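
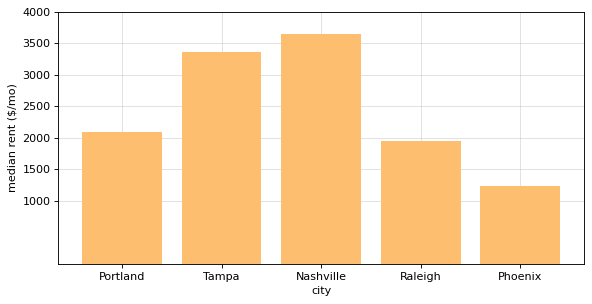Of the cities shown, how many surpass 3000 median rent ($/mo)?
Above 3000: Tampa, Nashville.

2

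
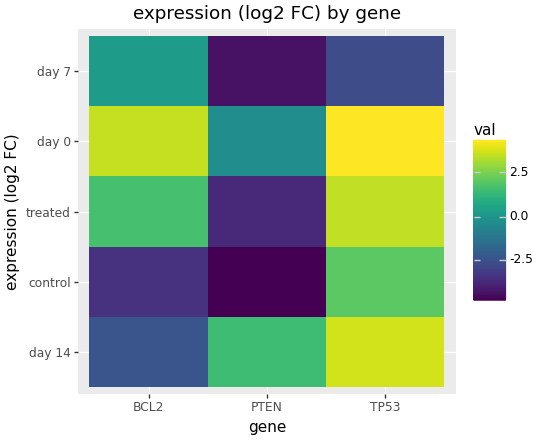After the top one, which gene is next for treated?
Top 3 for treated: TP53 ≈ 3, BCL2 ≈ 2, PTEN ≈ -4.

BCL2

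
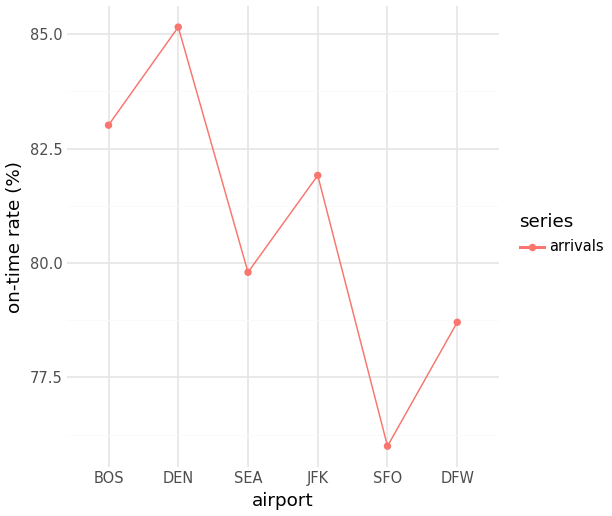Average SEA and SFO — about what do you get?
(80 + 76) / 2 ≈ 78.

≈ 78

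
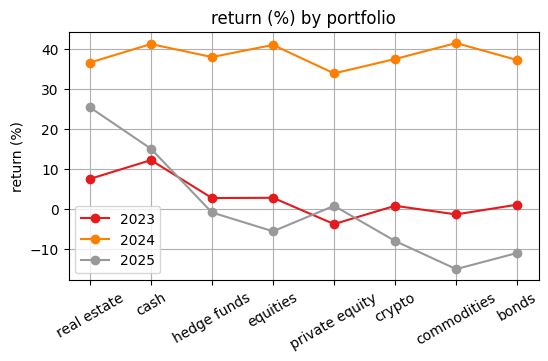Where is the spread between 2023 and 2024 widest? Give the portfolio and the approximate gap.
commodities: 2023 ≈ 0, 2024 ≈ 40 → gap ≈ 40. Next-largest (equities) is only ≈ 35.

commodities, ≈ 40 %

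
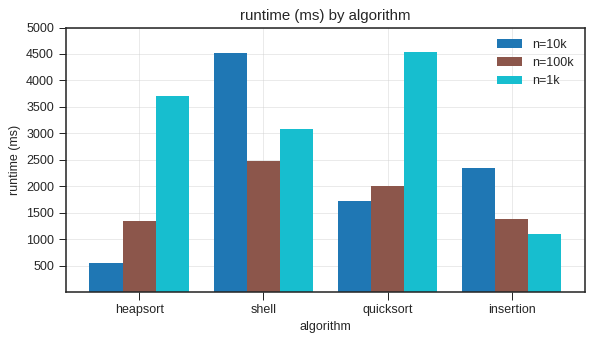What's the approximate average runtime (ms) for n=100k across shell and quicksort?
(2500 + 2000) / 2 ≈ 2250.

≈ 2250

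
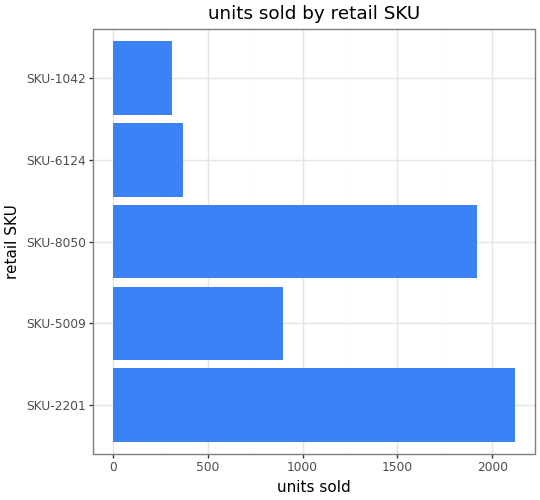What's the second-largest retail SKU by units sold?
SKU-8050

Top 3: SKU-2201 ≈ 2200, SKU-8050 ≈ 2000, SKU-5009 ≈ 800.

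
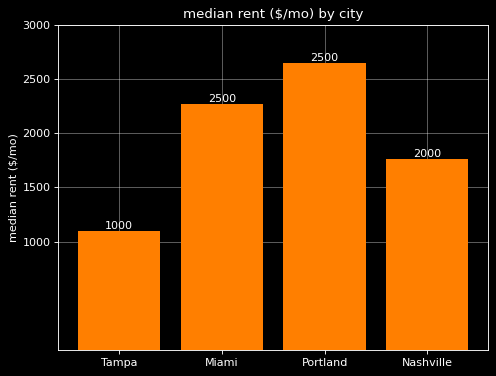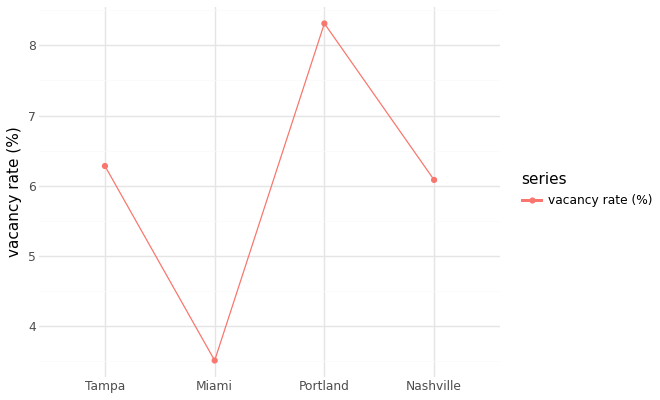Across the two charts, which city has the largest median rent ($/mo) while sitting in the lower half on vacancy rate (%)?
Chart 2 median vacancy rate (%) ≈ 6; below-median cities: Miami, Nashville. Among those, Miami has the highest median rent ($/mo) (≈ 2500).

Miami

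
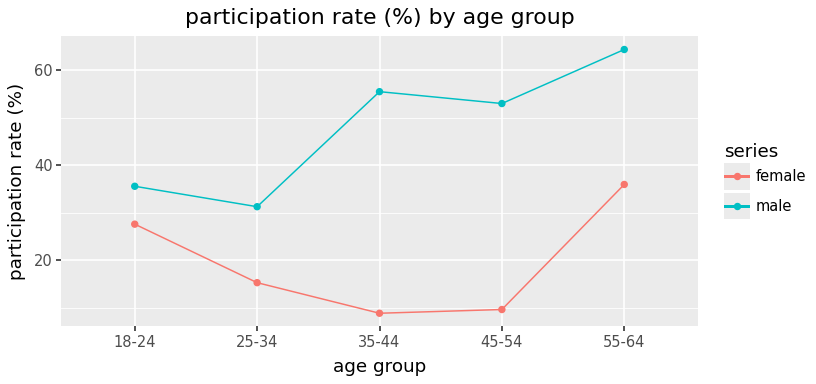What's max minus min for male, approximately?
≈ 35

Max 55-64 ≈ 65, min 25-34 ≈ 30; range ≈ 35.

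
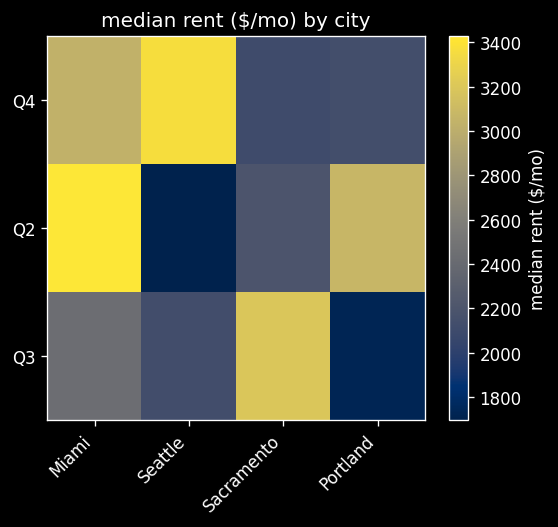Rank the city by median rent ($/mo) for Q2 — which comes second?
Portland

Top 3 for Q2: Miami ≈ 3400, Portland ≈ 3000, Sacramento ≈ 2200.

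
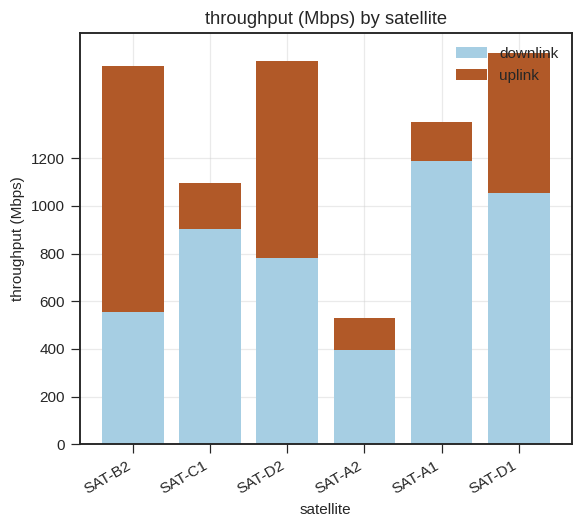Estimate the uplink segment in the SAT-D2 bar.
≈ 800

uplink top ≈ 1600, bottom ≈ 800; segment ≈ 800.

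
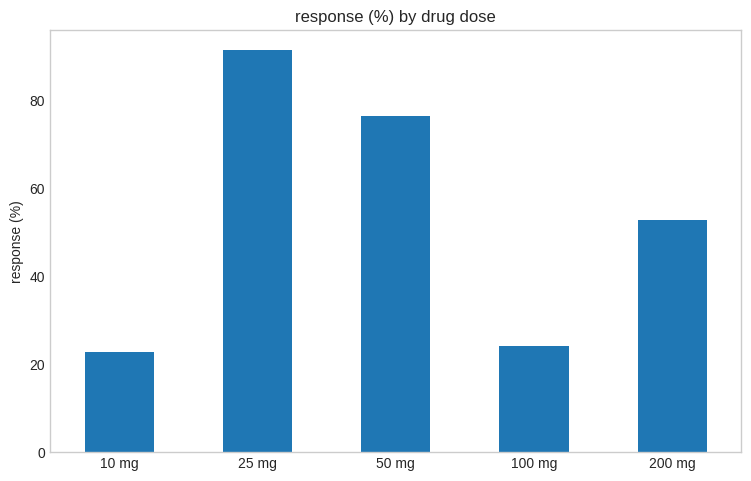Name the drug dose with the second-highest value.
50 mg

Top 3: 25 mg ≈ 90, 50 mg ≈ 80, 200 mg ≈ 50.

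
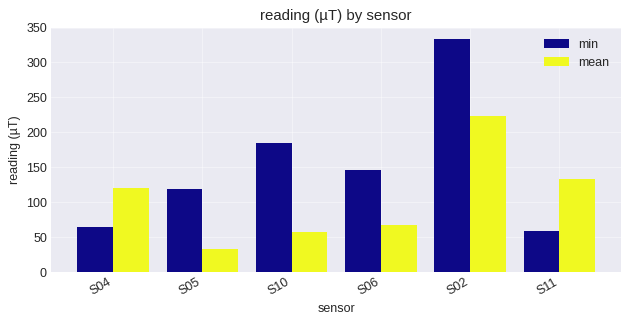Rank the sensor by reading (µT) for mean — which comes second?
Top 3 for mean: S02 ≈ 200, S11 ≈ 150, S04 ≈ 100.

S11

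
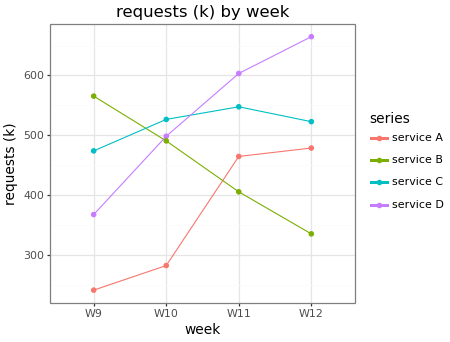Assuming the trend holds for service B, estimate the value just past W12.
≈ 275

Last three: 500, 400, 350 → slope ≈ -75/step → next ≈ 275.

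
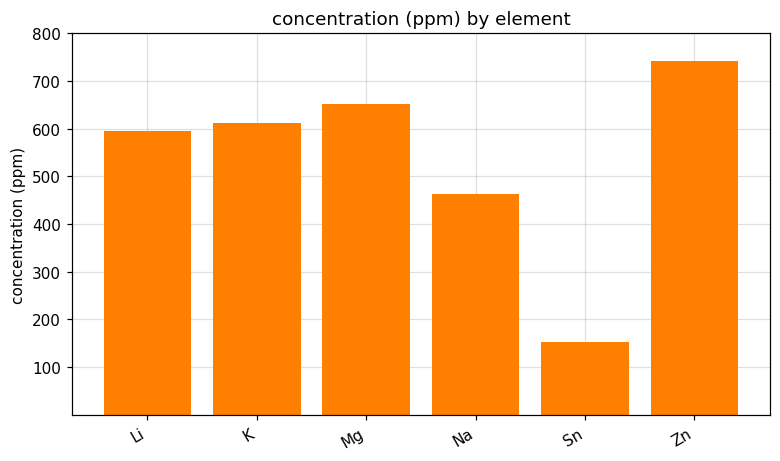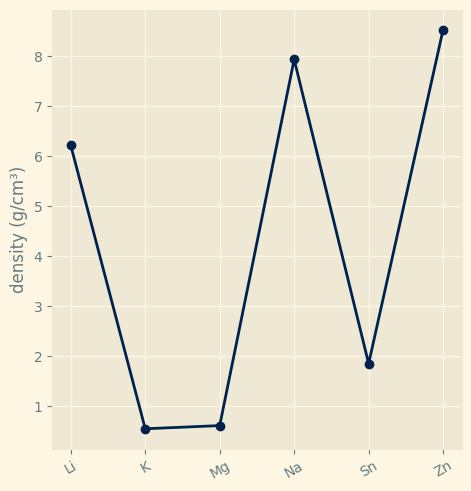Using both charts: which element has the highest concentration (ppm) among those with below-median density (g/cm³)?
Mg

Chart 2 median density (g/cm³) ≈ 4; below-median elements: K, Mg, Sn. Among those, Mg has the highest concentration (ppm) (≈ 700).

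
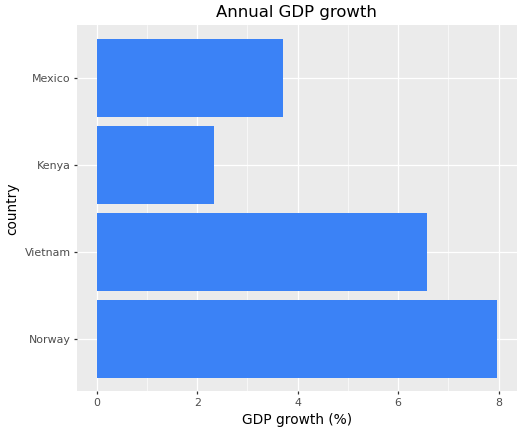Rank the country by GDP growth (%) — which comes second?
Vietnam

Top 3: Norway ≈ 8, Vietnam ≈ 7, Mexico ≈ 4.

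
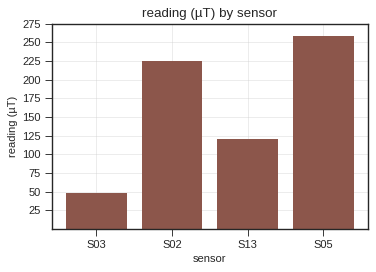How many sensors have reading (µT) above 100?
Above 100: S02, S13, S05.

3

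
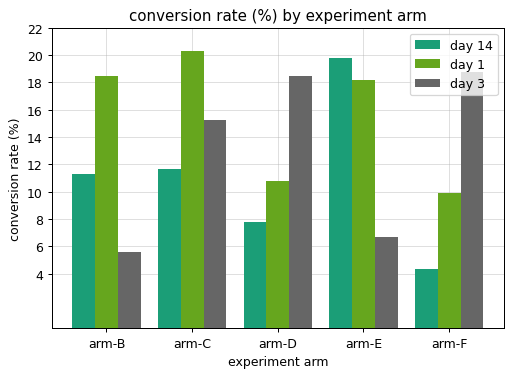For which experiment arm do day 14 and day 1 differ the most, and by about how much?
arm-C: day 14 ≈ 12, day 1 ≈ 20 → gap ≈ 8. Next-largest (arm-B) is only ≈ 6.

arm-C, ≈ 8 %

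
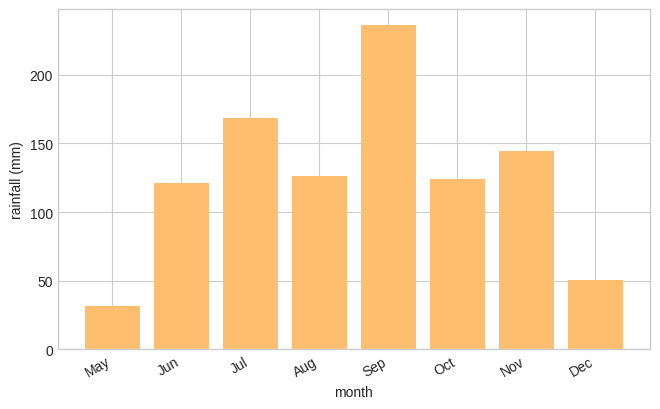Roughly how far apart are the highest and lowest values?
Max Sep ≈ 240, min May ≈ 40; range ≈ 200.

≈ 200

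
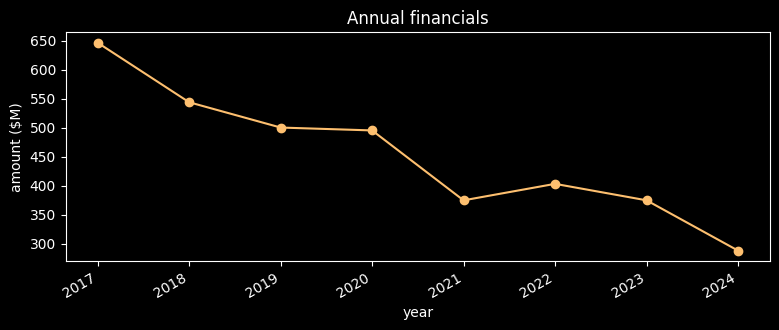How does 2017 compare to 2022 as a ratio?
2017 ≈ 650, 2022 ≈ 400; 650/400 ≈ 1.62.

≈ 1.62×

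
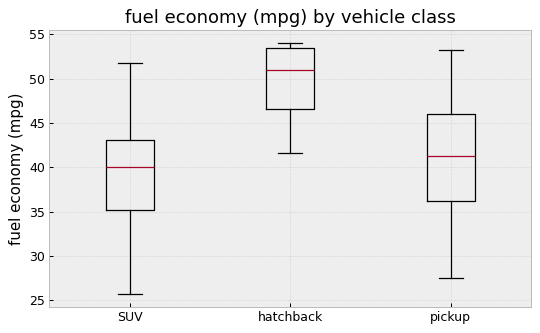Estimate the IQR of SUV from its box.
Q3 ≈ 43, Q1 ≈ 35; IQR ≈ 8.

≈ 8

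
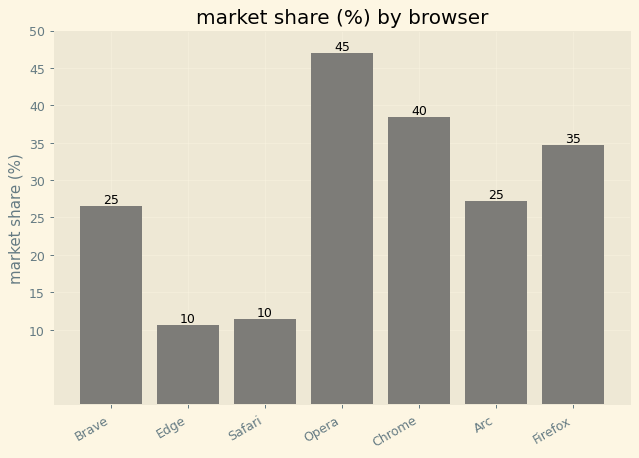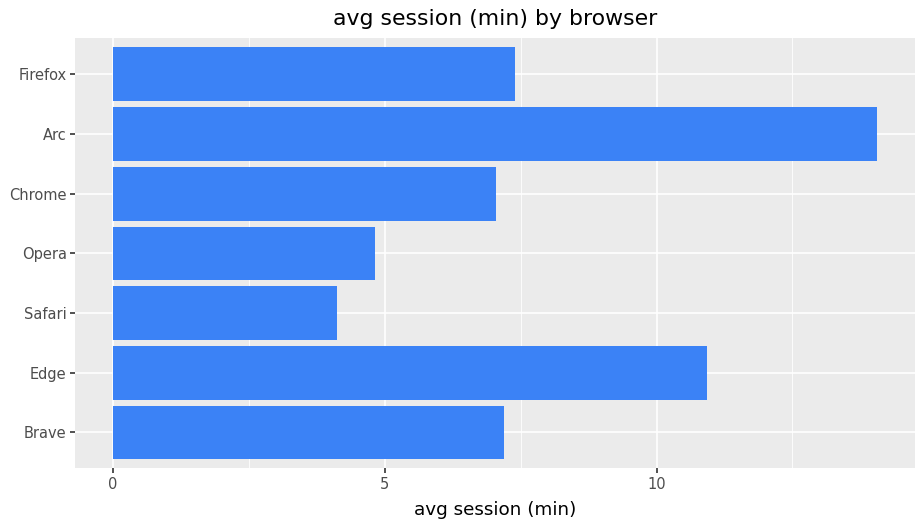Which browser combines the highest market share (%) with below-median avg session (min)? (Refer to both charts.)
Chart 2 median avg session (min) ≈ 8; below-median browsers: Safari, Opera, Chrome. Among those, Opera has the highest market share (%) (≈ 45).

Opera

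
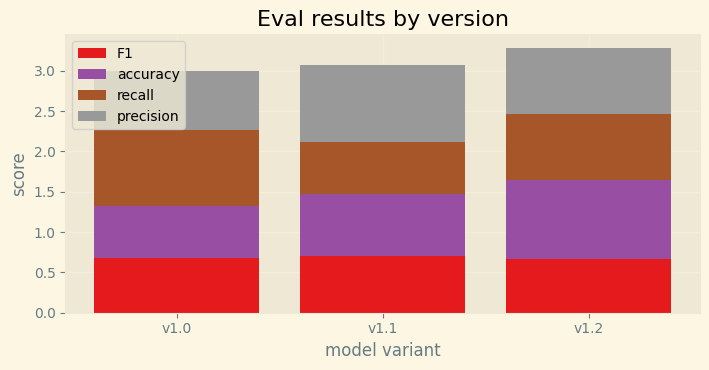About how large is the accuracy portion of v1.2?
≈ 1.0

accuracy top ≈ 1.5, bottom ≈ 0.5; segment ≈ 1.0.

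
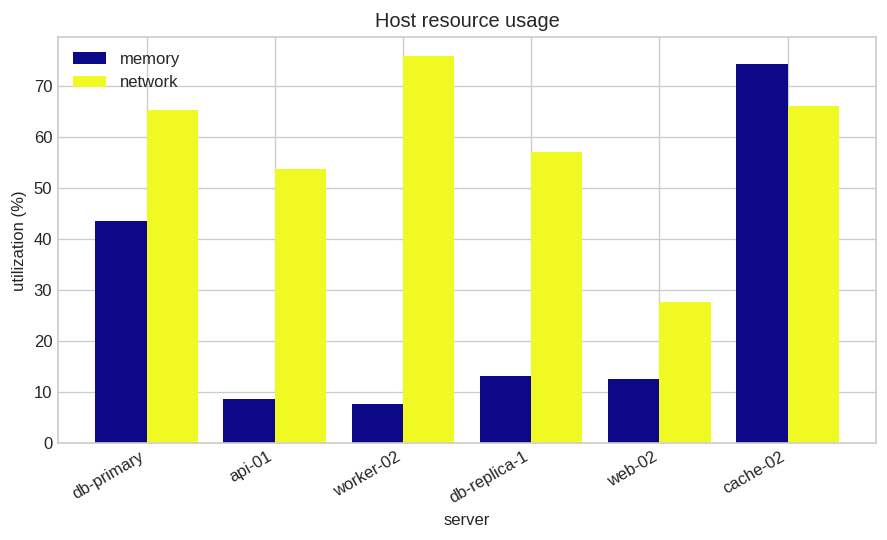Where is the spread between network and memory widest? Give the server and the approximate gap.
worker-02: network ≈ 80, memory ≈ 10 → gap ≈ 70. Next-largest (api-01) is only ≈ 40.

worker-02, ≈ 70 %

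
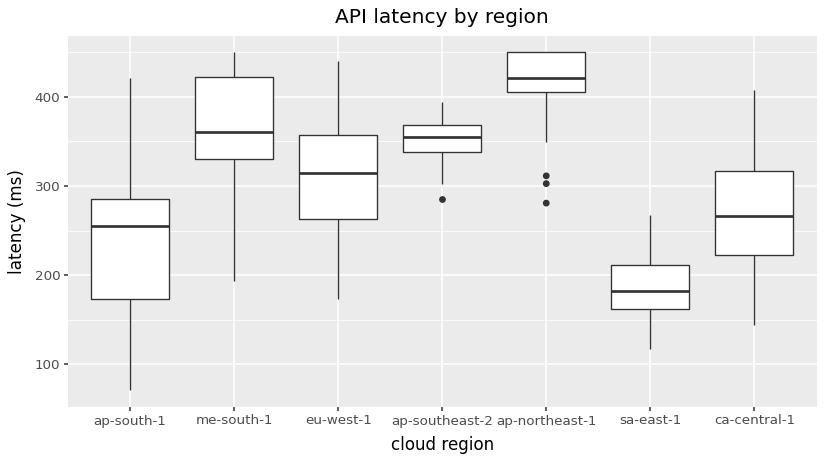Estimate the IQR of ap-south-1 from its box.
Q3 ≈ 275, Q1 ≈ 175; IQR ≈ 100.

≈ 100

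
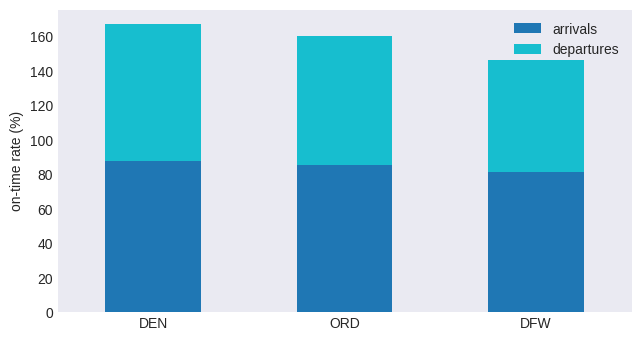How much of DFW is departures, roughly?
departures top ≈ 140, bottom ≈ 80; segment ≈ 60.

≈ 60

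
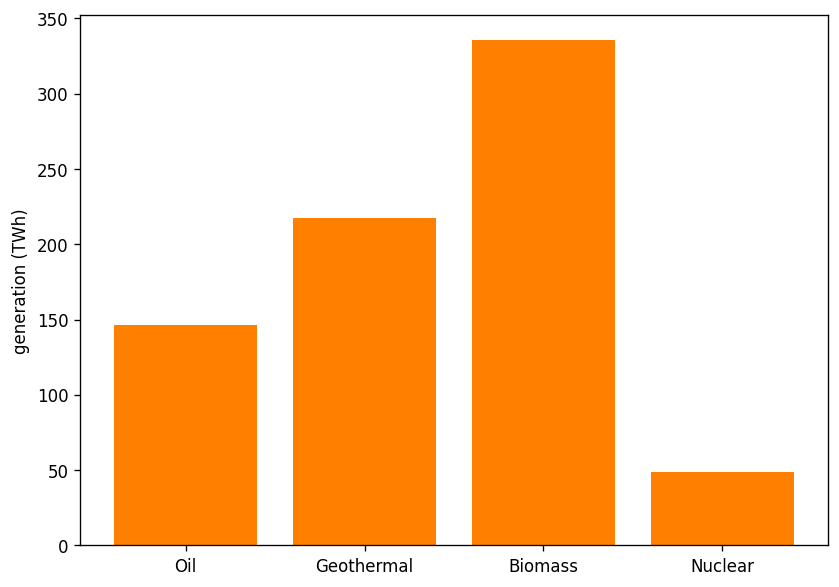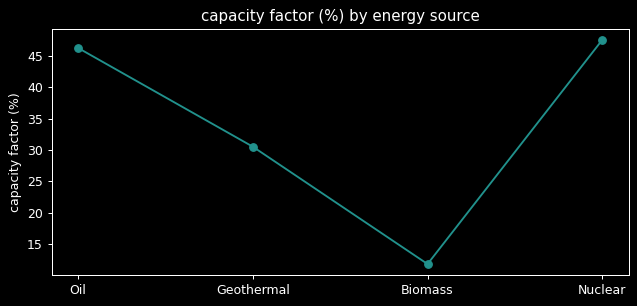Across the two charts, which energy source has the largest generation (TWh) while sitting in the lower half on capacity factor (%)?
Biomass

Chart 2 median capacity factor (%) ≈ 40; below-median energy sources: Geothermal, Biomass. Among those, Biomass has the highest generation (TWh) (≈ 350).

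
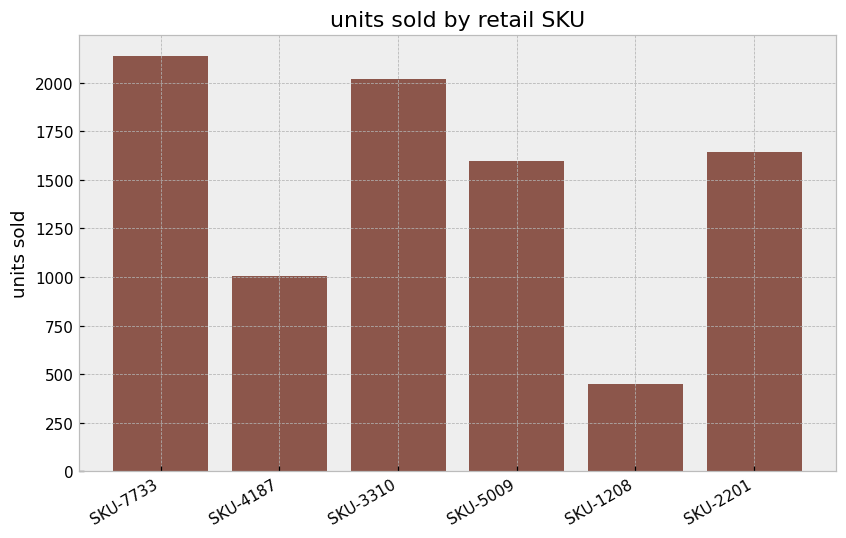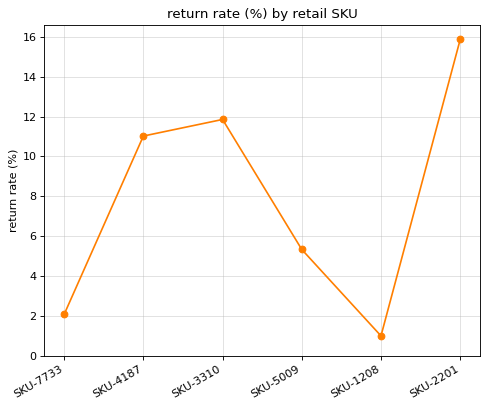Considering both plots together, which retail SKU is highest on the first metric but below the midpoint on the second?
SKU-7733

Chart 2 median return rate (%) ≈ 8; below-median retail SKUs: SKU-7733, SKU-5009, SKU-1208. Among those, SKU-7733 has the highest units sold (≈ 2200).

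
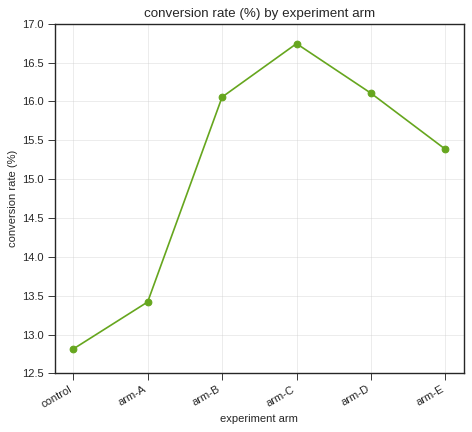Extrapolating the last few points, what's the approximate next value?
≈ 15

Last three: 16.5, 16.0, 15.5 → slope ≈ -0.5/step → next ≈ 15.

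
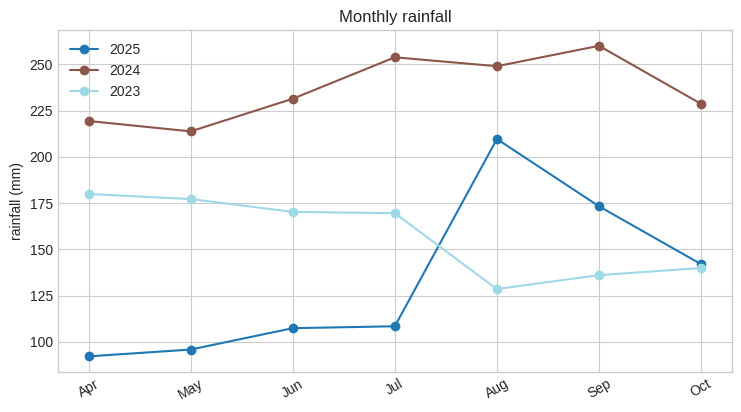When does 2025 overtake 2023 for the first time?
Aug

Jul: 2025 ≈ 100 vs 2023 ≈ 160 (not yet); Aug: 2025 ≈ 200 vs 2023 ≈ 120 (first crossover).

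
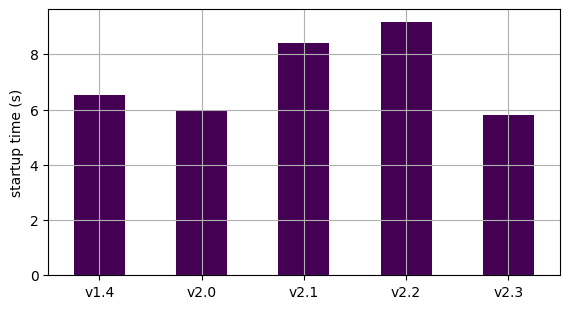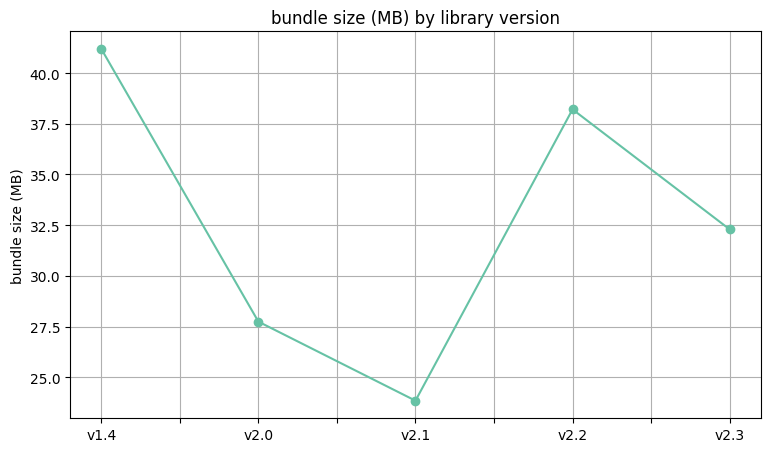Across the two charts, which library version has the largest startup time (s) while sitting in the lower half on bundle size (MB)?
v2.1

Chart 2 median bundle size (MB) ≈ 30; below-median library versions: v2.0, v2.1. Among those, v2.1 has the highest startup time (s) (≈ 8).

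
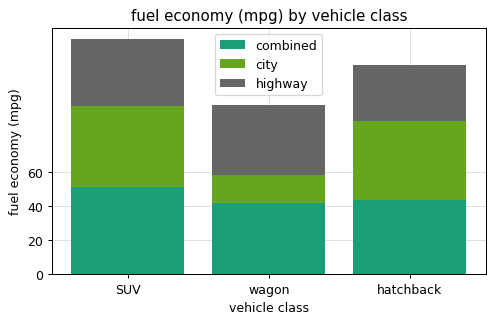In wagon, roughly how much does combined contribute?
≈ 40

combined top ≈ 40, bottom ≈ 0; segment ≈ 40.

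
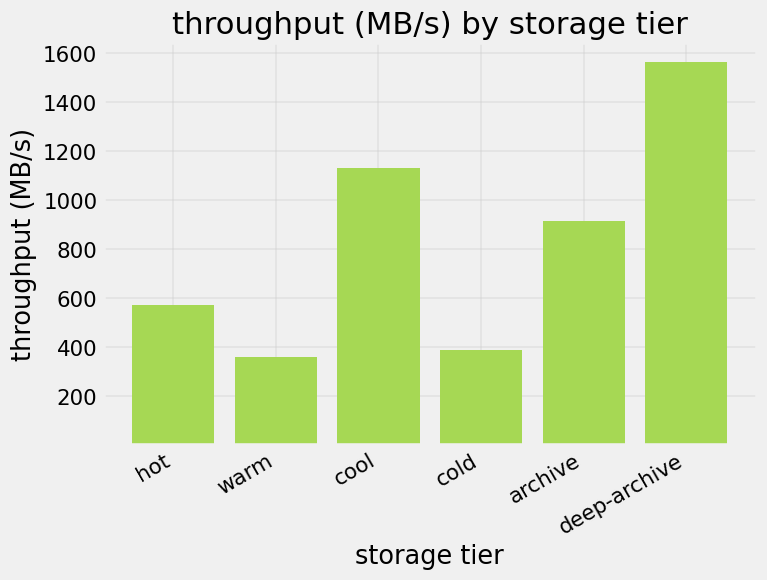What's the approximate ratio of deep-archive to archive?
deep-archive ≈ 1600, archive ≈ 1000; 1600/1000 ≈ 1.6.

≈ 1.6×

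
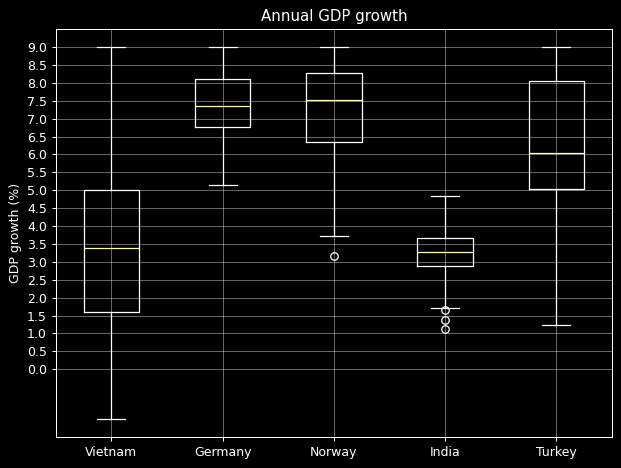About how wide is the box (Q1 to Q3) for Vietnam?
≈ 3.5

Q3 ≈ 5.0, Q1 ≈ 1.5; IQR ≈ 3.5.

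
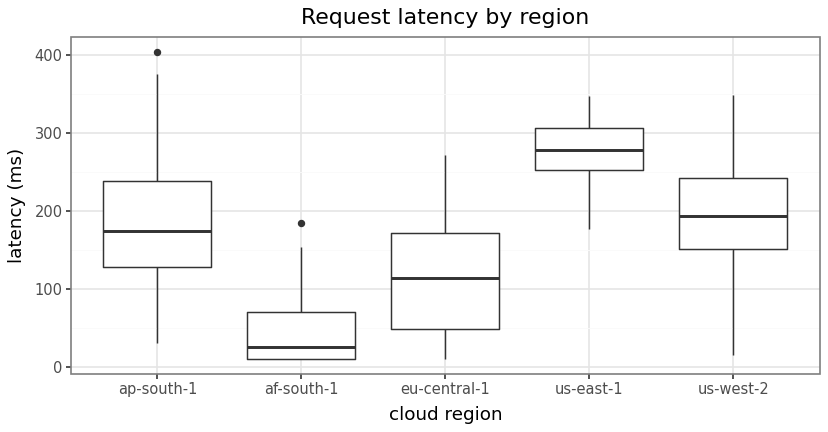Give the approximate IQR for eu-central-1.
Q3 ≈ 175, Q1 ≈ 50; IQR ≈ 125.

≈ 125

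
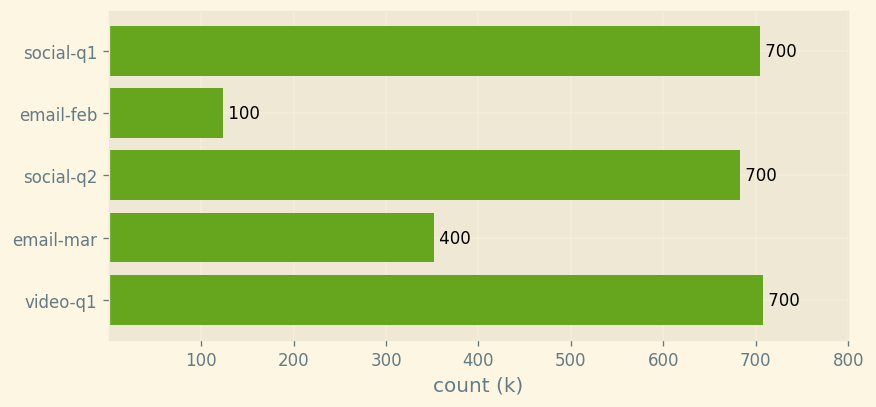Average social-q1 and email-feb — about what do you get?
(700 + 100) / 2 ≈ 400.

≈ 400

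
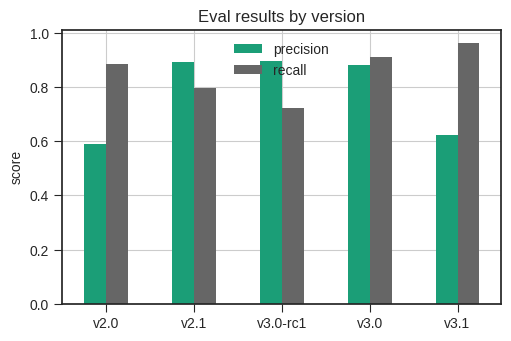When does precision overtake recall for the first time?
v2.1

v2.0: precision ≈ 0.6 vs recall ≈ 0.9 (not yet); v2.1: precision ≈ 0.9 vs recall ≈ 0.8 (first crossover).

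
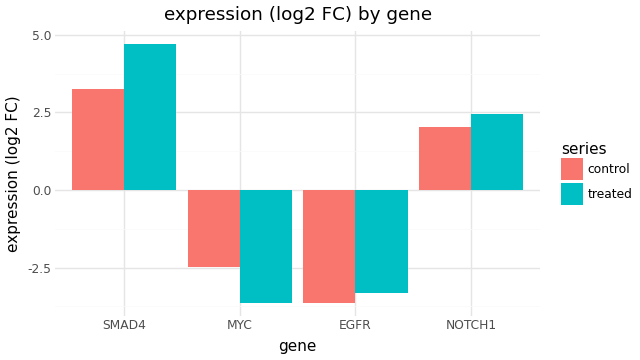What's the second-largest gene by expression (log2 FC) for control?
NOTCH1

Top 3 for control: SMAD4 ≈ 3, NOTCH1 ≈ 2, MYC ≈ -2.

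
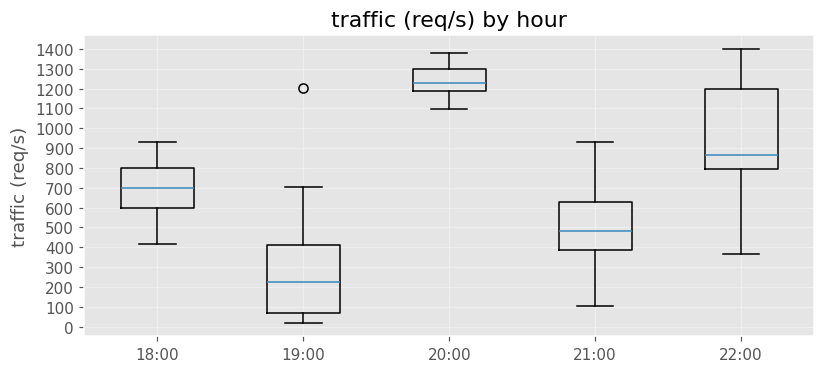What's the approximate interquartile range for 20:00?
≈ 100

Q3 ≈ 1300, Q1 ≈ 1200; IQR ≈ 100.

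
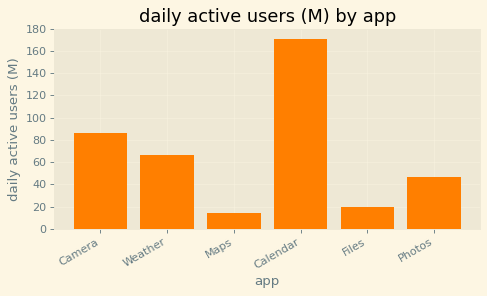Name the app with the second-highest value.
Camera

Top 3: Calendar ≈ 180, Camera ≈ 80, Weather ≈ 60.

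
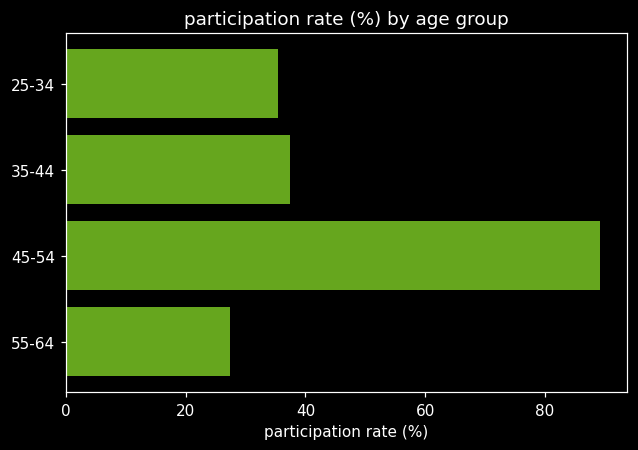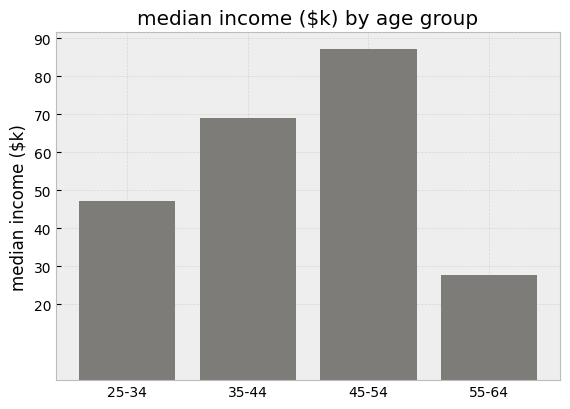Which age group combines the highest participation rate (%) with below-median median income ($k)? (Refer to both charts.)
25-34

Chart 2 median median income ($k) ≈ 60; below-median age groups: 25-34, 55-64. Among those, 25-34 has the highest participation rate (%) (≈ 40).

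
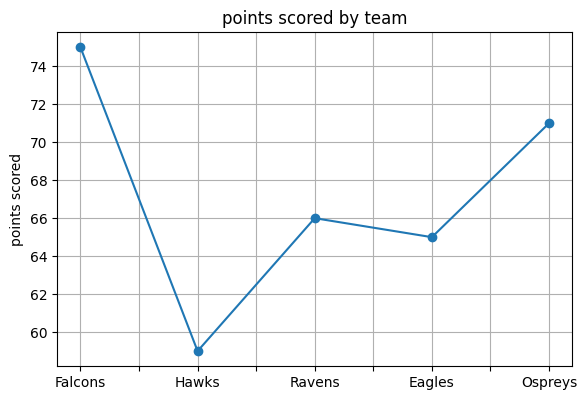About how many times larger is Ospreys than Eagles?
Ospreys ≈ 72, Eagles ≈ 64; 72/64 ≈ 1.12.

≈ 1.12×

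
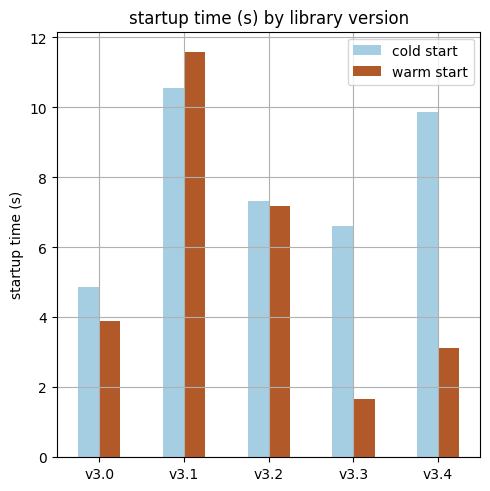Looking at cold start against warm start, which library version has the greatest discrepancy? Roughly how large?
v3.4: cold start ≈ 10, warm start ≈ 3 → gap ≈ 7. Next-largest (v3.3) is only ≈ 5.

v3.4, ≈ 7 s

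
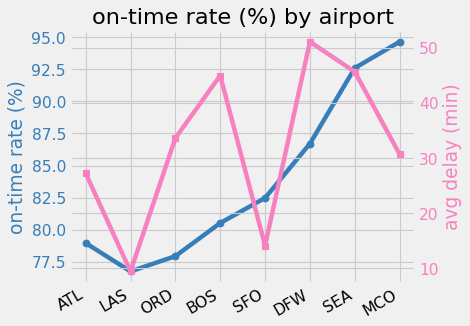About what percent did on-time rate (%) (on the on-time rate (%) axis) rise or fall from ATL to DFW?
ATL ≈ 78, DFW ≈ 86; (86 − 78) / 78 ≈ +10.3%.

≈ +10.3%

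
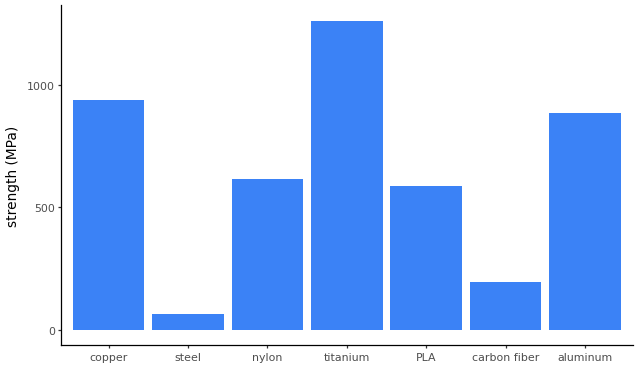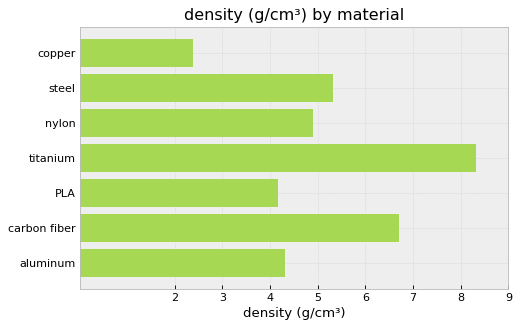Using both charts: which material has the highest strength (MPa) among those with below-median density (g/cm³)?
Chart 2 median density (g/cm³) ≈ 5; below-median materials: copper, PLA, aluminum. Among those, copper has the highest strength (MPa) (≈ 1000).

copper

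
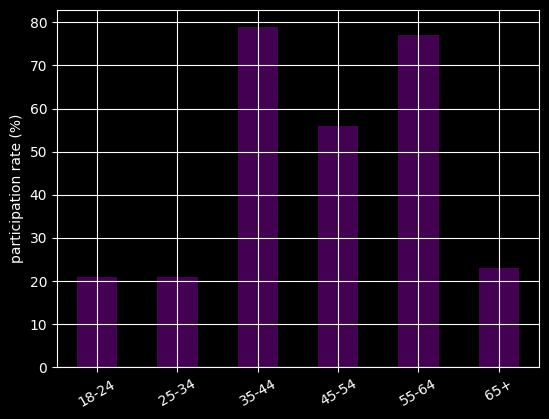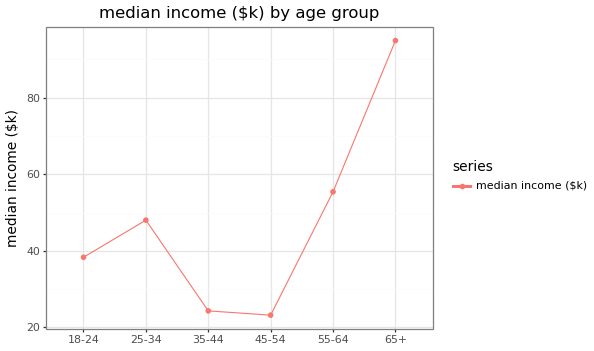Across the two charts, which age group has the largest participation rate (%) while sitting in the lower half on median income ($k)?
35-44

Chart 2 median median income ($k) ≈ 40; below-median age groups: 18-24, 35-44, 45-54. Among those, 35-44 has the highest participation rate (%) (≈ 80).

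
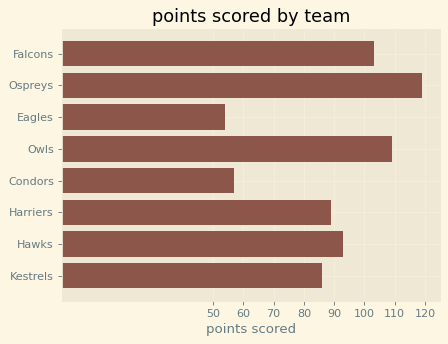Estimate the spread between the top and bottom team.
Max Ospreys ≈ 120, min Eagles ≈ 50; range ≈ 70.

≈ 70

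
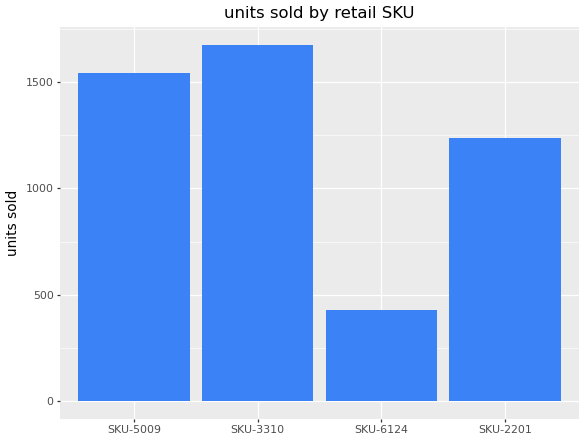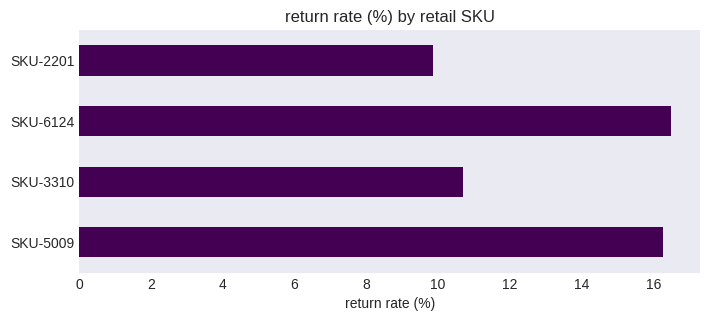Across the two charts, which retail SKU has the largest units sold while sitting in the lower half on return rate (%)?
SKU-3310

Chart 2 median return rate (%) ≈ 14; below-median retail SKUs: SKU-3310, SKU-2201. Among those, SKU-3310 has the highest units sold (≈ 1600).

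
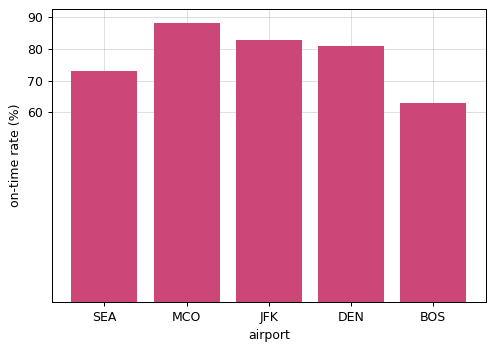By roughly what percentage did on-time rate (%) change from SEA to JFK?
≈ +14.3%

SEA ≈ 70, JFK ≈ 80; (80 − 70) / 70 ≈ +14.3%.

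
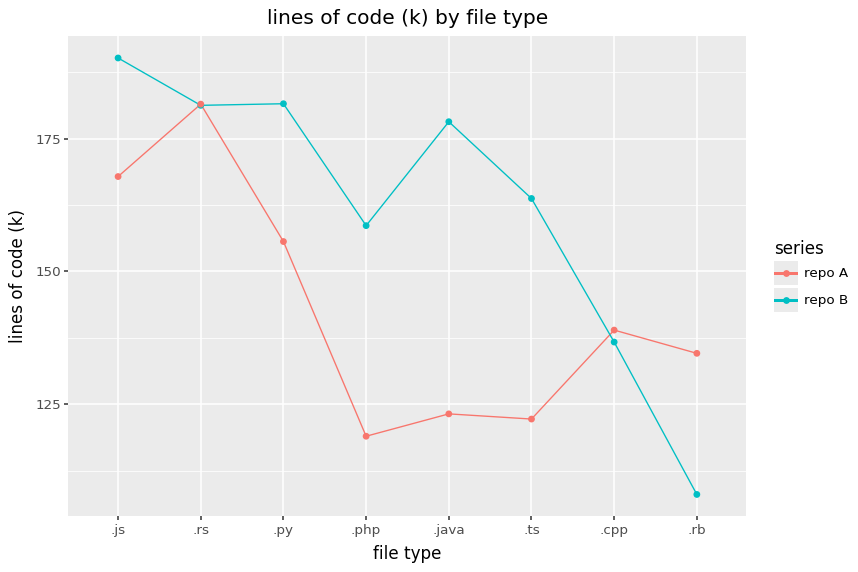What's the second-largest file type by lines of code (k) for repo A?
Top 3 for repo A: .rs ≈ 180, .js ≈ 170, .py ≈ 160.

.js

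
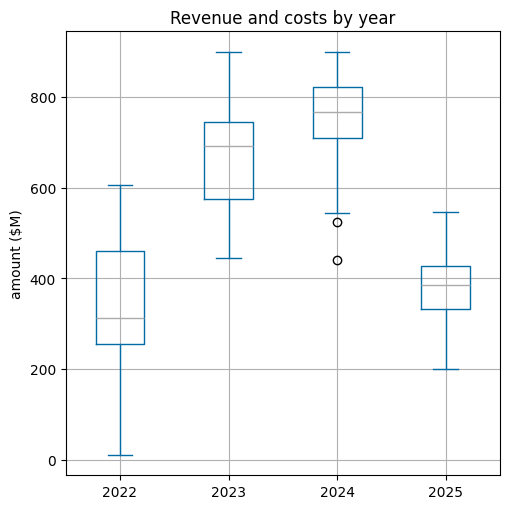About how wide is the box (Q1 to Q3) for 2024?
≈ 100

Q3 ≈ 800, Q1 ≈ 700; IQR ≈ 100.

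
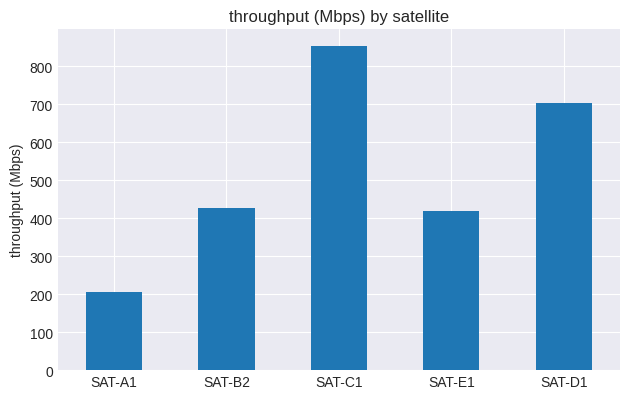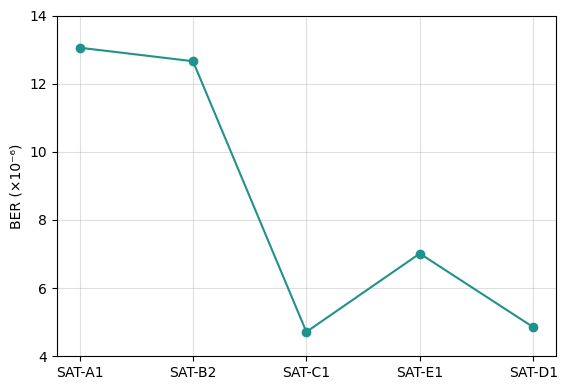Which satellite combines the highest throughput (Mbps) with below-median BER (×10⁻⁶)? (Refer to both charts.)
Chart 2 median BER (×10⁻⁶) ≈ 8; below-median satellites: SAT-C1, SAT-D1. Among those, SAT-C1 has the highest throughput (Mbps) (≈ 900).

SAT-C1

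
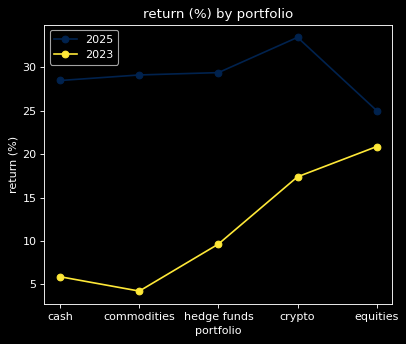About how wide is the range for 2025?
Max crypto ≈ 35, min equities ≈ 25; range ≈ 10.

≈ 10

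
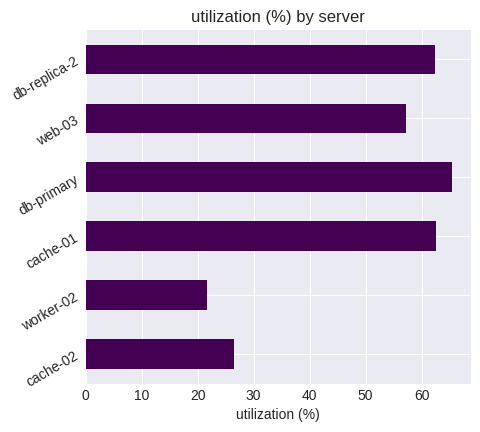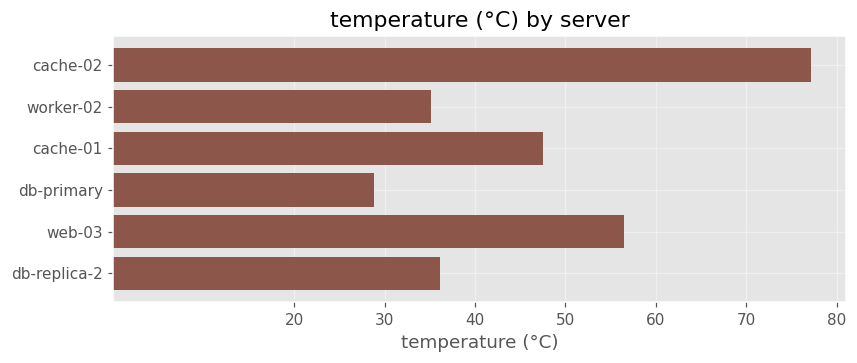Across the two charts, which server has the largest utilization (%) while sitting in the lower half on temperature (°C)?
db-primary

Chart 2 median temperature (°C) ≈ 40; below-median servers: worker-02, db-primary, db-replica-2. Among those, db-primary has the highest utilization (%) (≈ 70).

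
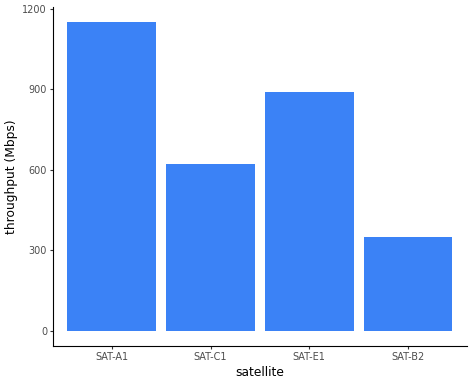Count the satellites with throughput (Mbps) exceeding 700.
2

Above 700: SAT-A1, SAT-E1.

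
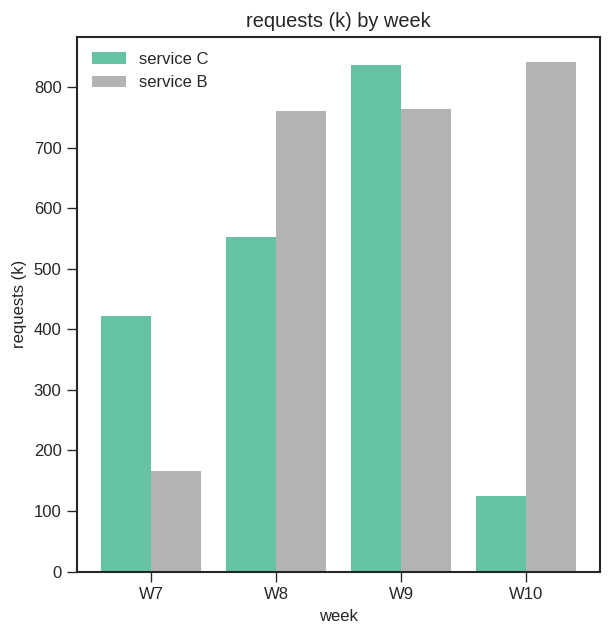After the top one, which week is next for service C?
Top 3 for service C: W9 ≈ 800, W8 ≈ 600, W7 ≈ 400.

W8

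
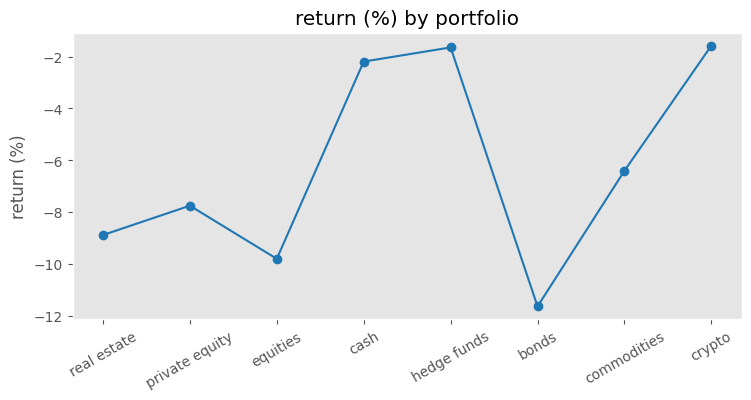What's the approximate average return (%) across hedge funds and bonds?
(-2 + -12) / 2 ≈ -7.

≈ -7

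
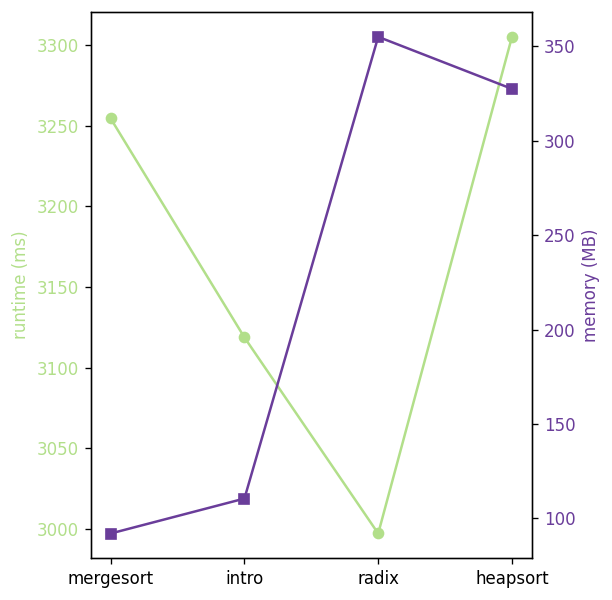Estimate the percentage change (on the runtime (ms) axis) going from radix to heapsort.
radix ≈ 3000, heapsort ≈ 3300; (3300 − 3000) / 3000 ≈ +10%.

≈ +10%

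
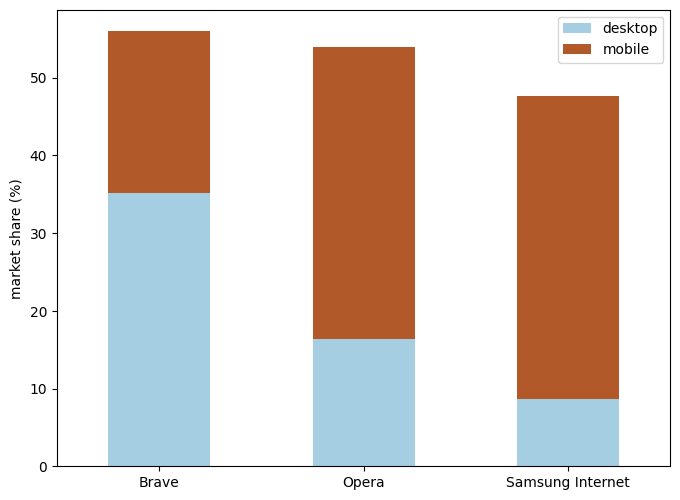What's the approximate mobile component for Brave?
mobile top ≈ 55, bottom ≈ 35; segment ≈ 20.

≈ 20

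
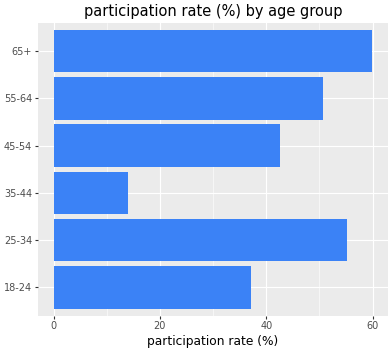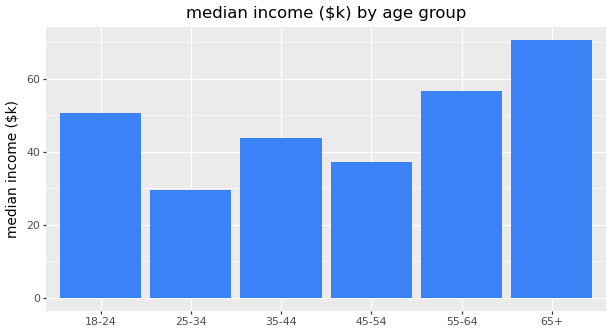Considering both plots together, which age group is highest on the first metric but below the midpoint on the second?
Chart 2 median median income ($k) ≈ 50; below-median age groups: 25-34, 35-44, 45-54. Among those, 25-34 has the highest participation rate (%) (≈ 60).

25-34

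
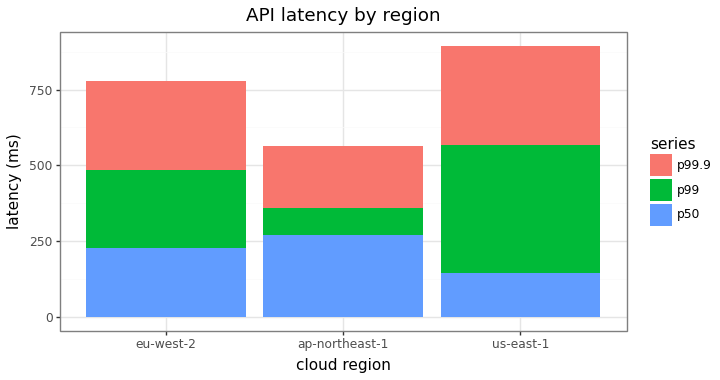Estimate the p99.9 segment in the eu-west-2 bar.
p99.9 top ≈ 800, bottom ≈ 500; segment ≈ 300.

≈ 300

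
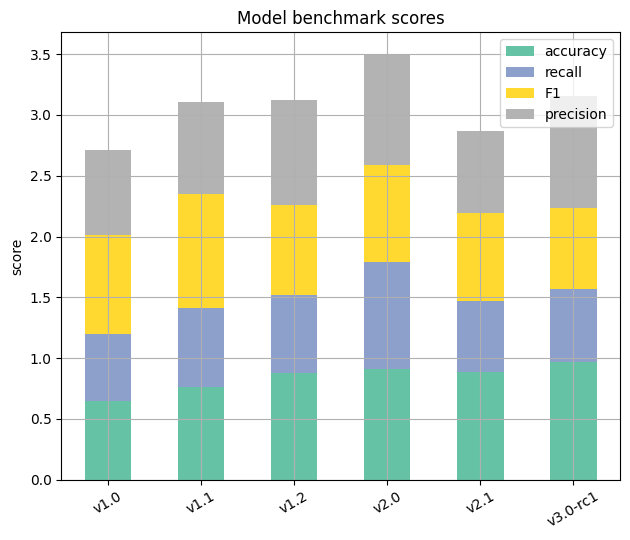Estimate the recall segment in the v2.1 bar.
≈ 0.5

recall top ≈ 1.5, bottom ≈ 1.0; segment ≈ 0.5.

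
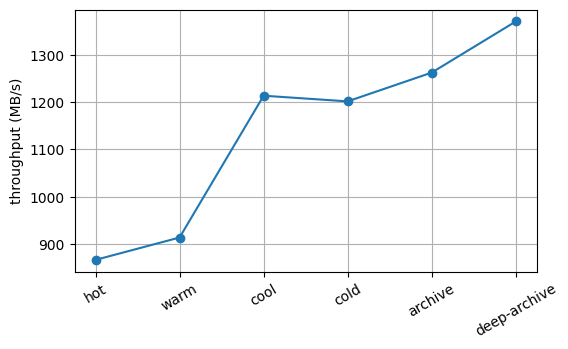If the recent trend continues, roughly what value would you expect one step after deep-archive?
Last three: 1200, 1250, 1350 → slope ≈ 75/step → next ≈ 1425.

≈ 1425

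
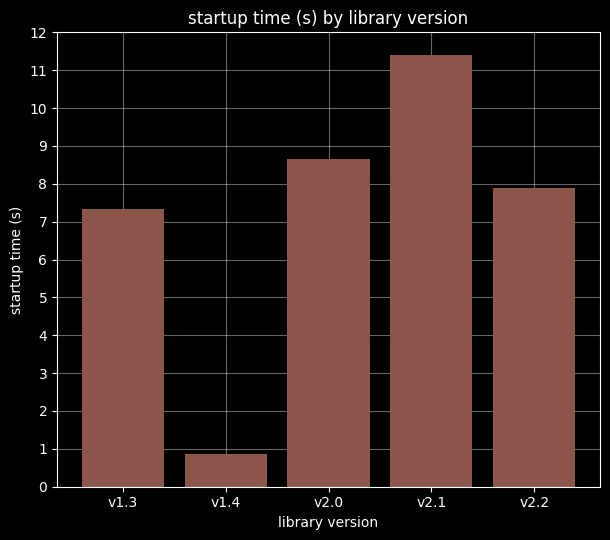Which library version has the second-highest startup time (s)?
Top 3: v2.1 ≈ 11, v2.0 ≈ 9, v2.2 ≈ 8.

v2.0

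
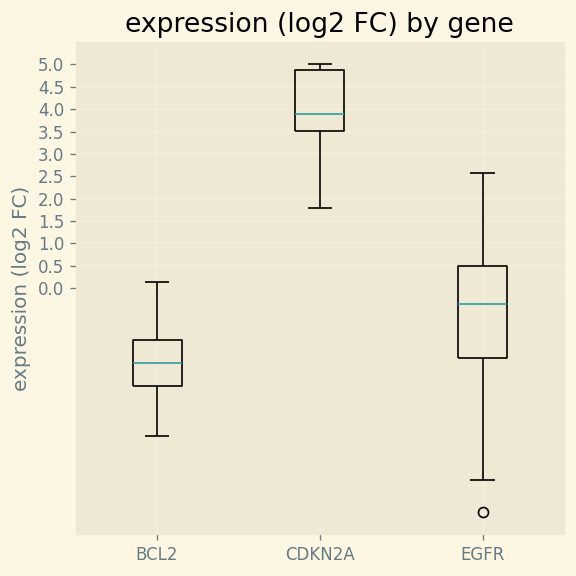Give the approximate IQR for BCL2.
≈ 1.0

Q3 ≈ -1.0, Q1 ≈ -2.0; IQR ≈ 1.0.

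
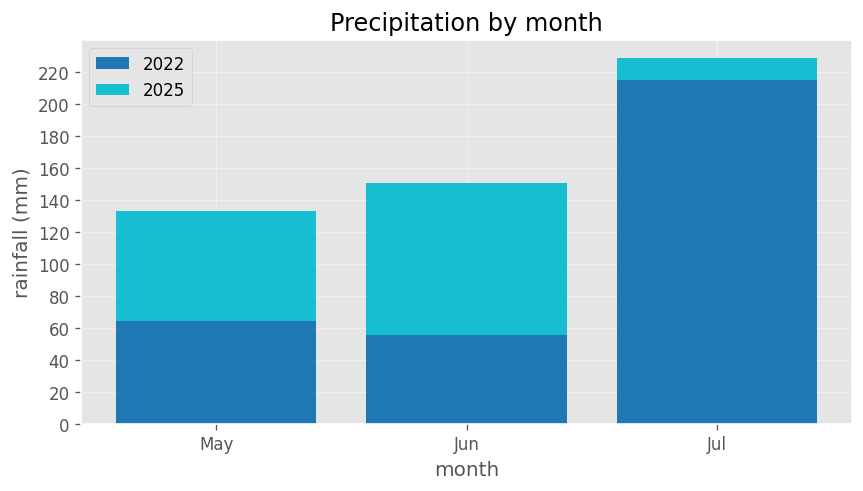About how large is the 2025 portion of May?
2025 top ≈ 140, bottom ≈ 60; segment ≈ 80.

≈ 80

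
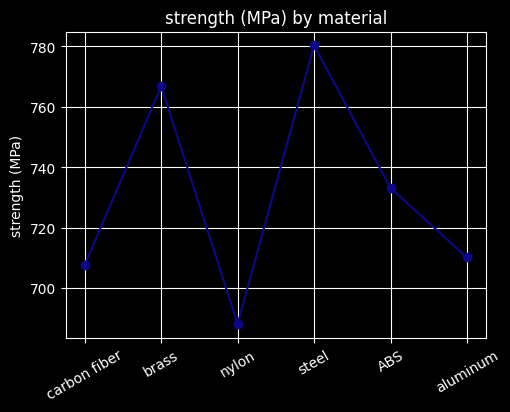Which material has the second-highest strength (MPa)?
Top 3: steel ≈ 780, brass ≈ 770, ABS ≈ 730.

brass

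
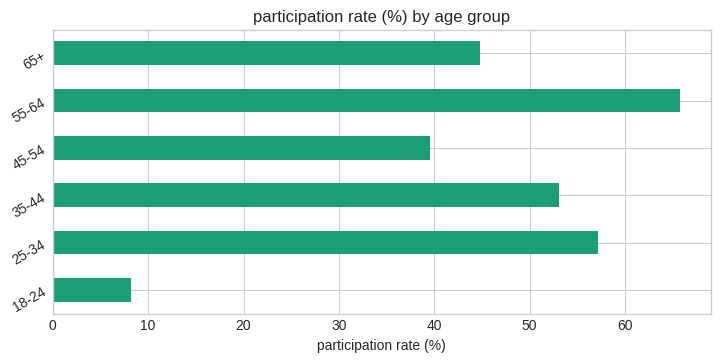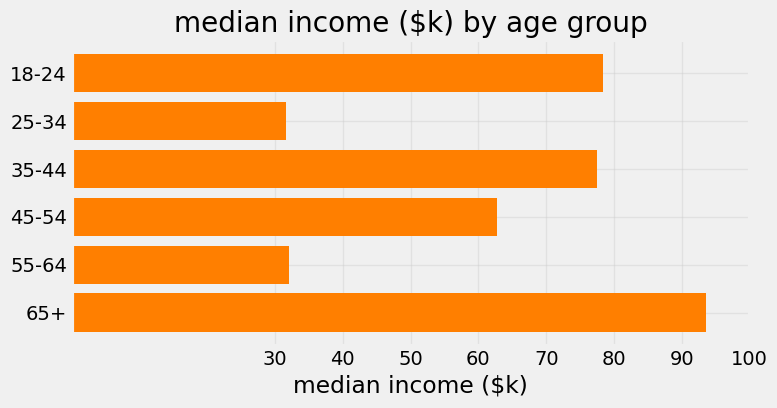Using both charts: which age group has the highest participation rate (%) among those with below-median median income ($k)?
Chart 2 median median income ($k) ≈ 70; below-median age groups: 25-34, 45-54, 55-64. Among those, 55-64 has the highest participation rate (%) (≈ 70).

55-64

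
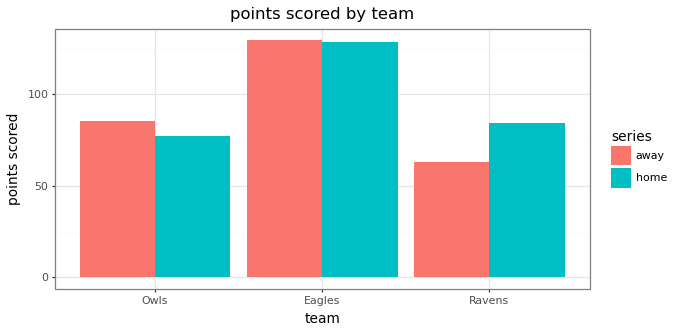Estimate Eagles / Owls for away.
Eagles ≈ 120, Owls ≈ 80; 120/80 ≈ 1.5.

≈ 1.5×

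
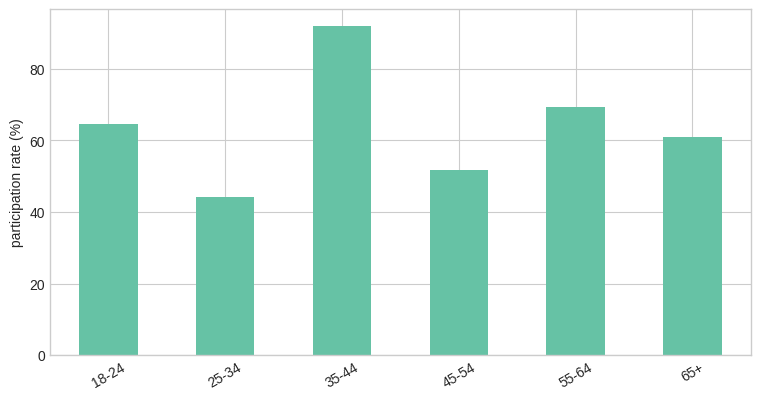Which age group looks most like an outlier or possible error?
35-44

35-44 ≈ 90; the rest sit between ≈ 40 and ≈ 70.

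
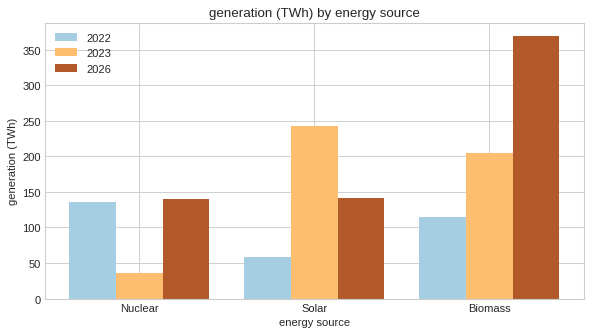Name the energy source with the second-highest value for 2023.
Biomass

Top 3 for 2023: Solar ≈ 250, Biomass ≈ 200, Nuclear ≈ 50.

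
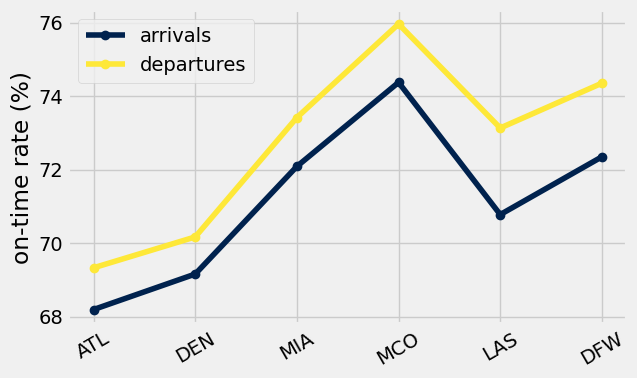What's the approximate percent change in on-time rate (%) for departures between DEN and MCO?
DEN ≈ 70, MCO ≈ 76; (76 − 70) / 70 ≈ +8.6%.

≈ +8.6%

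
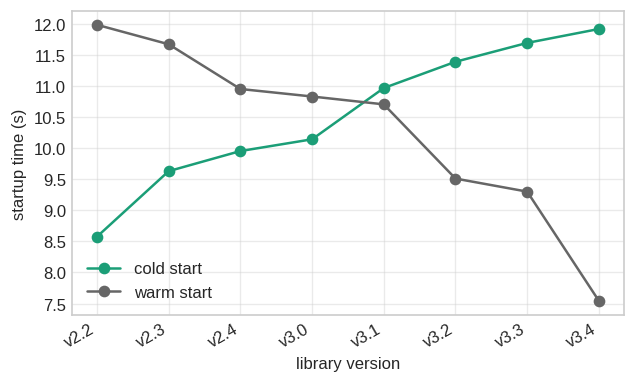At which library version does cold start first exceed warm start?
v3.0: cold start ≈ 10.0 vs warm start ≈ 11.0 (not yet); v3.1: cold start ≈ 11.0 vs warm start ≈ 10.5 (first crossover).

v3.1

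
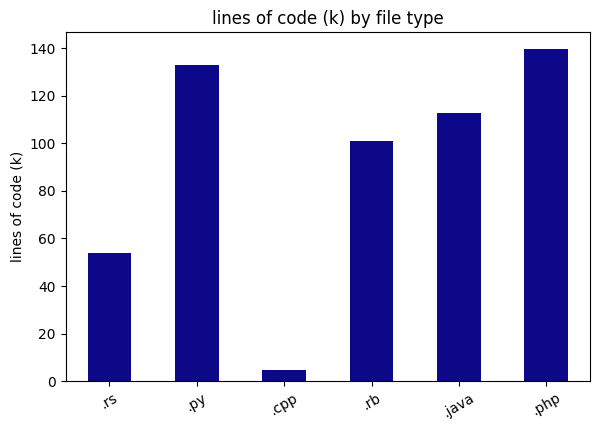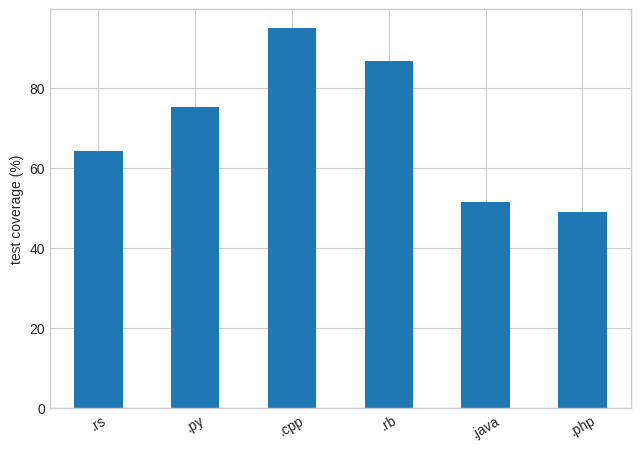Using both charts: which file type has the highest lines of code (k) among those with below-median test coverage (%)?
.php

Chart 2 median test coverage (%) ≈ 70; below-median file types: .rs, .java, .php. Among those, .php has the highest lines of code (k) (≈ 140).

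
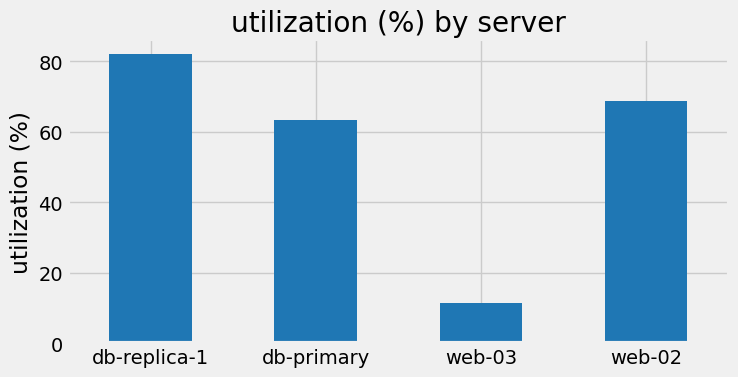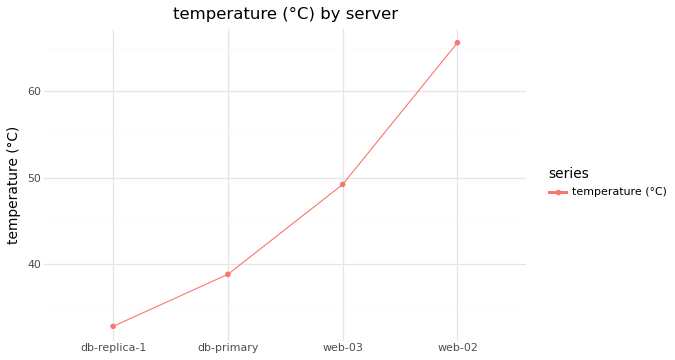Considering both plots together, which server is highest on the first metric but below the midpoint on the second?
Chart 2 median temperature (°C) ≈ 40; below-median servers: db-replica-1, db-primary. Among those, db-replica-1 has the highest utilization (%) (≈ 80).

db-replica-1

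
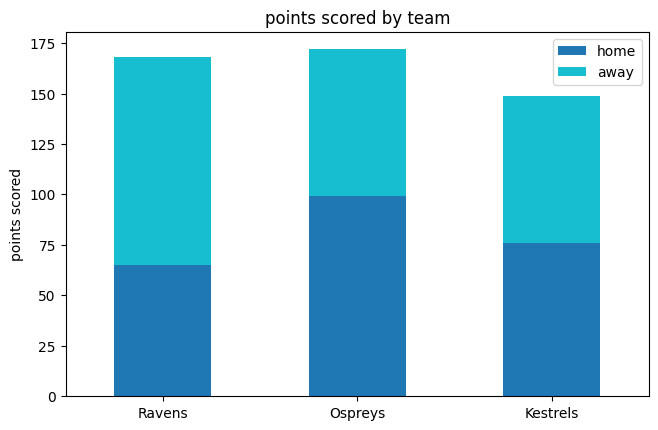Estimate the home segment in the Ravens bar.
home top ≈ 60, bottom ≈ 0; segment ≈ 60.

≈ 60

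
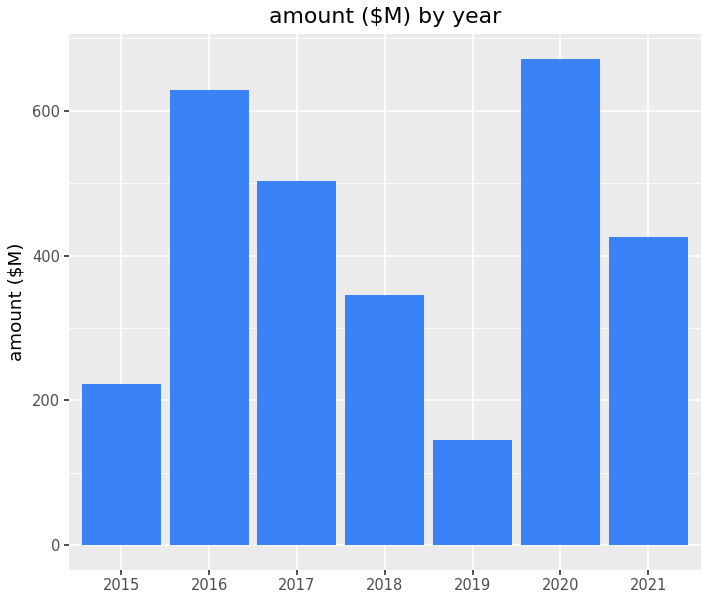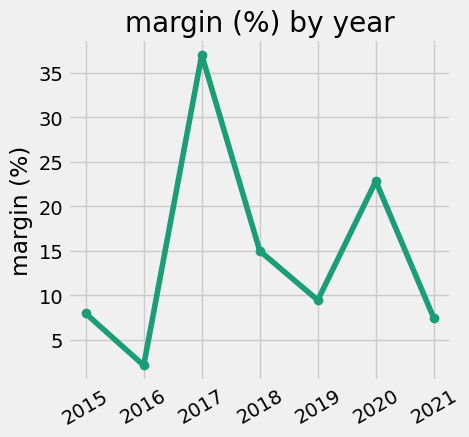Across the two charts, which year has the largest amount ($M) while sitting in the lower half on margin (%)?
2016

Chart 2 median margin (%) ≈ 10; below-median years: 2015, 2016, 2021. Among those, 2016 has the highest amount ($M) (≈ 600).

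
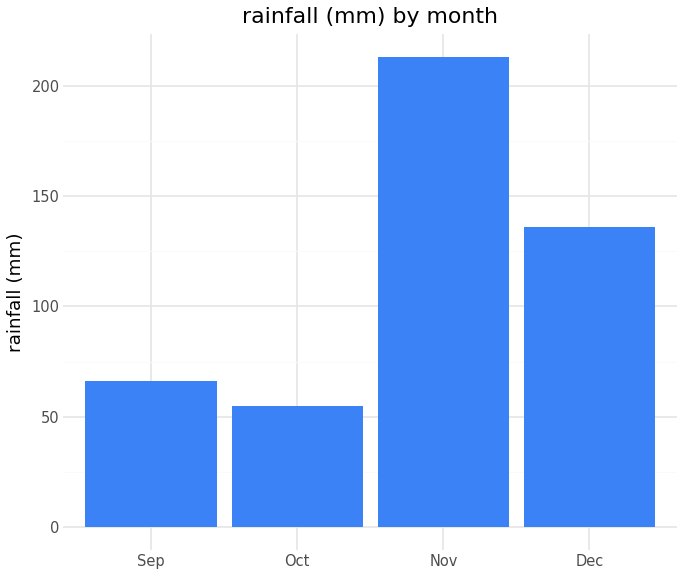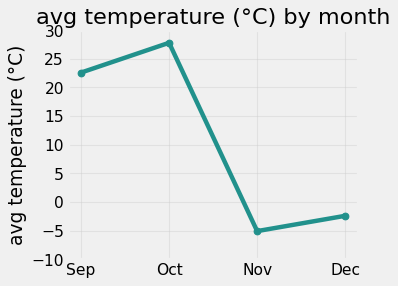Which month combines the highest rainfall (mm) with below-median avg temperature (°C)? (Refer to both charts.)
Chart 2 median avg temperature (°C) ≈ 10; below-median months: Nov, Dec. Among those, Nov has the highest rainfall (mm) (≈ 220).

Nov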